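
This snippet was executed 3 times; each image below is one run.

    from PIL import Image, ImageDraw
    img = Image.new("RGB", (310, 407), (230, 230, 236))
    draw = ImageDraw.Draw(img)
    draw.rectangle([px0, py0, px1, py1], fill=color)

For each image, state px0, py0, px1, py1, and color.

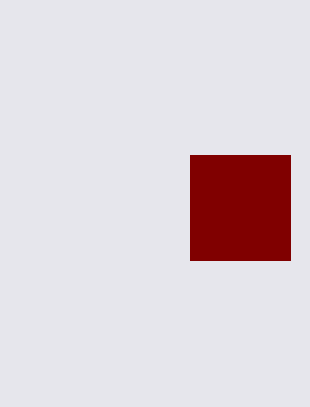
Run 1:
px0 = 190; py0 = 155; px1 = 290; py1 = 260; color = 'maroon'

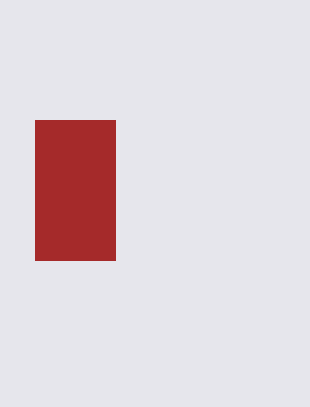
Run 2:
px0 = 35, py0 = 120, px1 = 115, py1 = 260, color = 'brown'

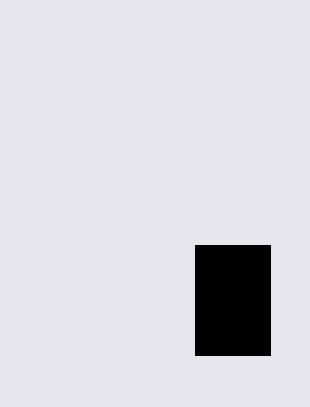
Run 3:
px0 = 195
py0 = 245
px1 = 270
py1 = 355
color = 'black'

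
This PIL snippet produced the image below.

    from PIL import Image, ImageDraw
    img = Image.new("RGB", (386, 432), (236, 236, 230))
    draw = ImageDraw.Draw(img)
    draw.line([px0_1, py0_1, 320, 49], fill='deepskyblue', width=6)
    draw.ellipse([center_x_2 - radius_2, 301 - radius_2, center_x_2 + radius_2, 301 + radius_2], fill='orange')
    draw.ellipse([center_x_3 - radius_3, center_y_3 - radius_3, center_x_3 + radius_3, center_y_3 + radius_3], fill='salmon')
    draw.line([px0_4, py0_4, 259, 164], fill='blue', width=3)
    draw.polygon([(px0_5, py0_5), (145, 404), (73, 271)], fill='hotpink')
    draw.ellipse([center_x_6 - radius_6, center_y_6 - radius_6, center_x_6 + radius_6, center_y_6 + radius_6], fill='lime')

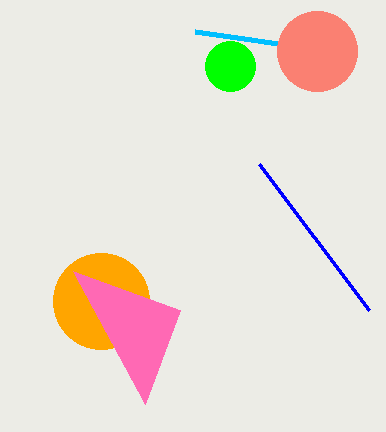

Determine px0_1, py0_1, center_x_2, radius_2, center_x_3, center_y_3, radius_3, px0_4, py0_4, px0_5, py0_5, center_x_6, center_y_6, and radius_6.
px0_1 = 195, py0_1 = 31, center_x_2 = 101, radius_2 = 48, center_x_3 = 317, center_y_3 = 51, radius_3 = 40, px0_4 = 369, py0_4 = 310, px0_5 = 180, py0_5 = 310, center_x_6 = 230, center_y_6 = 66, radius_6 = 25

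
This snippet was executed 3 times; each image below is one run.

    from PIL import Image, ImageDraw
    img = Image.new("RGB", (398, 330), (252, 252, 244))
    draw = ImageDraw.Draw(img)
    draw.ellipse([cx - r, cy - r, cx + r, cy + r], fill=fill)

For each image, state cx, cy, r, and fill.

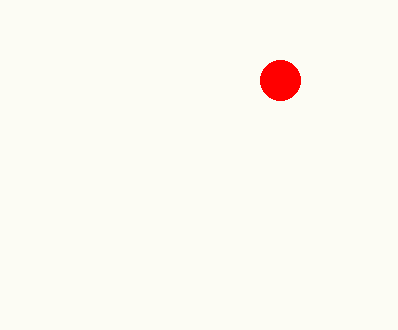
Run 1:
cx = 280, cy = 80, r = 20, fill = 'red'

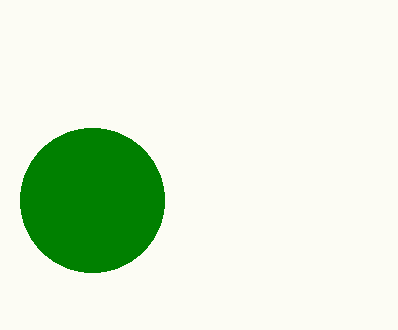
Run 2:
cx = 92, cy = 200, r = 72, fill = 'green'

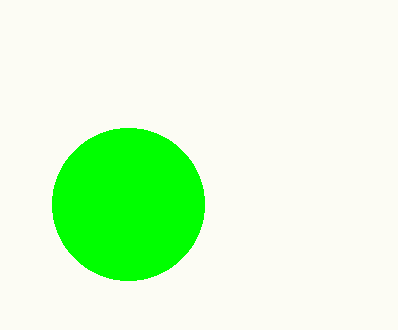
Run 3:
cx = 128; cy = 204; r = 76; fill = 'lime'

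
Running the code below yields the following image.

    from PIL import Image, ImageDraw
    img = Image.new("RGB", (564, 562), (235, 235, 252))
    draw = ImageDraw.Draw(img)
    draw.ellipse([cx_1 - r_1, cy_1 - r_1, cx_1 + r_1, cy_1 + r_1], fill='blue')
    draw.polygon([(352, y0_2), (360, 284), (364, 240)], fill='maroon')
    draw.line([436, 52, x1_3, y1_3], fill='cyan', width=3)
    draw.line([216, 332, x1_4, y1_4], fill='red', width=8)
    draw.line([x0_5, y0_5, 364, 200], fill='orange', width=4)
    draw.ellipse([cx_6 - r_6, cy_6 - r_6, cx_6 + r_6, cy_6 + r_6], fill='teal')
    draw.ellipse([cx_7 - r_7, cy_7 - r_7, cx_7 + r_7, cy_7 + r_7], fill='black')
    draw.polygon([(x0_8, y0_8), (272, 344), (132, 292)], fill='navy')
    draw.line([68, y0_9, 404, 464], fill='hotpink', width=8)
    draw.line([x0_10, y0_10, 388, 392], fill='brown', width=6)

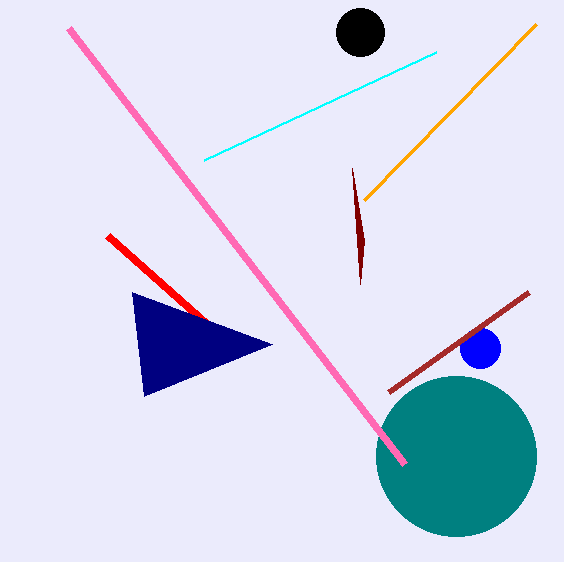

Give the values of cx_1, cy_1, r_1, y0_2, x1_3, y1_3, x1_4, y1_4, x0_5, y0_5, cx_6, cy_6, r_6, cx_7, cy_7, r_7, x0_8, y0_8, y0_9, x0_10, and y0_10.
cx_1 = 480, cy_1 = 348, r_1 = 20, y0_2 = 168, x1_3 = 204, y1_3 = 160, x1_4 = 108, y1_4 = 236, x0_5 = 536, y0_5 = 24, cx_6 = 456, cy_6 = 456, r_6 = 80, cx_7 = 360, cy_7 = 32, r_7 = 24, x0_8 = 144, y0_8 = 396, y0_9 = 28, x0_10 = 528, y0_10 = 292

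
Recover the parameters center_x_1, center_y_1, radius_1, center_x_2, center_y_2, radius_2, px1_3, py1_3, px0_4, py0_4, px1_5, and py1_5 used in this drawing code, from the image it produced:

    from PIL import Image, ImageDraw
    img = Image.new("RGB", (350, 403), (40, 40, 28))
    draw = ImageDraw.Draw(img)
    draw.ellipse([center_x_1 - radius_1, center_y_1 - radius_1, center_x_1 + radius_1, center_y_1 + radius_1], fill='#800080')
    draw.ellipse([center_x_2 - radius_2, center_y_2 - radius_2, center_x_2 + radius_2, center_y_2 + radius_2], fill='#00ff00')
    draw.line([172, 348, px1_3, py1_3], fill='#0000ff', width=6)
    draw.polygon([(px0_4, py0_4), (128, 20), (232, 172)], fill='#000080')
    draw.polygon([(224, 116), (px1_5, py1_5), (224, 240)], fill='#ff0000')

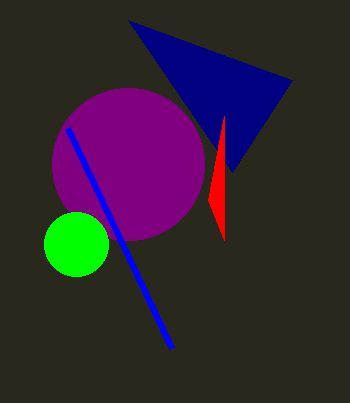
center_x_1 = 128; center_y_1 = 164; radius_1 = 76; center_x_2 = 76; center_y_2 = 244; radius_2 = 32; px1_3 = 68; py1_3 = 128; px0_4 = 292; py0_4 = 80; px1_5 = 208; py1_5 = 200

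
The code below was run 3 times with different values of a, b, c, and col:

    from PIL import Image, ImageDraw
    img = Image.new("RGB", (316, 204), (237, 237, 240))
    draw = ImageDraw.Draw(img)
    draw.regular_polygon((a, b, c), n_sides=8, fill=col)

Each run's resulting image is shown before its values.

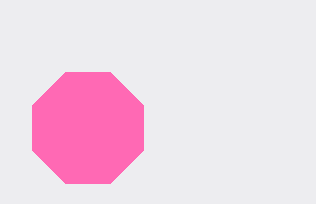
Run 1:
a = 88; b = 128; c = 60; col = 'hotpink'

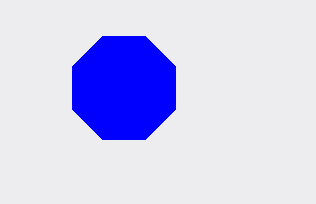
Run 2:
a = 124, b = 88, c = 56, col = 'blue'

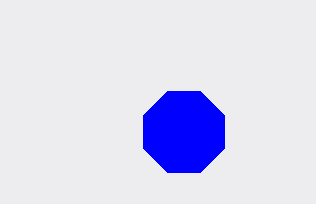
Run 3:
a = 184, b = 132, c = 44, col = 'blue'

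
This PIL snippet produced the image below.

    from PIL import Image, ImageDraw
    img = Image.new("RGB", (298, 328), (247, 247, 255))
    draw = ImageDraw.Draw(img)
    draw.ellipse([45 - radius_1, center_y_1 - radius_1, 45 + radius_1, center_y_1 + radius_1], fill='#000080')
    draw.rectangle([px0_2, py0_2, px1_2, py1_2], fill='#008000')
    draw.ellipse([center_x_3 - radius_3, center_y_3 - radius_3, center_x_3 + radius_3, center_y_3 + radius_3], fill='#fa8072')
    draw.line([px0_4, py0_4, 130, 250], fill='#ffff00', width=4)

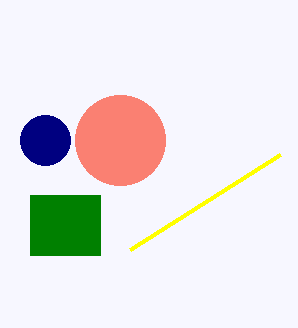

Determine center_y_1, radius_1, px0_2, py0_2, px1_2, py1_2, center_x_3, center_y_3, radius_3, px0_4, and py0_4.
center_y_1 = 140
radius_1 = 25
px0_2 = 30
py0_2 = 195
px1_2 = 100
py1_2 = 255
center_x_3 = 120
center_y_3 = 140
radius_3 = 45
px0_4 = 280
py0_4 = 155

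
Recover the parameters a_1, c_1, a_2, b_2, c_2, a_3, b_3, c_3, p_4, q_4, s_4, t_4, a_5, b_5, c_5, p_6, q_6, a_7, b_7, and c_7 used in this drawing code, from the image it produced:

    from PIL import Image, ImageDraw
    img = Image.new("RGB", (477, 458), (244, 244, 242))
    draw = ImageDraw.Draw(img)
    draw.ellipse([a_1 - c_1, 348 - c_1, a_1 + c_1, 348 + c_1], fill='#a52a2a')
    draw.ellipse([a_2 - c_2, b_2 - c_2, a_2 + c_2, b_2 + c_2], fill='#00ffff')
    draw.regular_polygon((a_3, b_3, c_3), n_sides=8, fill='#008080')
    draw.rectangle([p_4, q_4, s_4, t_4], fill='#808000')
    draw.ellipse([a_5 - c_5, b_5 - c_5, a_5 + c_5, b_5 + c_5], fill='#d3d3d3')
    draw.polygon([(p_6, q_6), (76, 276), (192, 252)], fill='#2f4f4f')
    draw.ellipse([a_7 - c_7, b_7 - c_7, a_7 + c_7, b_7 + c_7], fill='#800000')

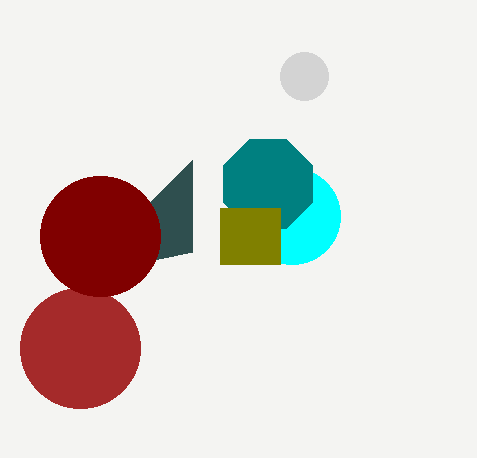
a_1 = 80, c_1 = 60, a_2 = 292, b_2 = 216, c_2 = 48, a_3 = 268, b_3 = 184, c_3 = 48, p_4 = 220, q_4 = 208, s_4 = 280, t_4 = 264, a_5 = 304, b_5 = 76, c_5 = 24, p_6 = 192, q_6 = 160, a_7 = 100, b_7 = 236, c_7 = 60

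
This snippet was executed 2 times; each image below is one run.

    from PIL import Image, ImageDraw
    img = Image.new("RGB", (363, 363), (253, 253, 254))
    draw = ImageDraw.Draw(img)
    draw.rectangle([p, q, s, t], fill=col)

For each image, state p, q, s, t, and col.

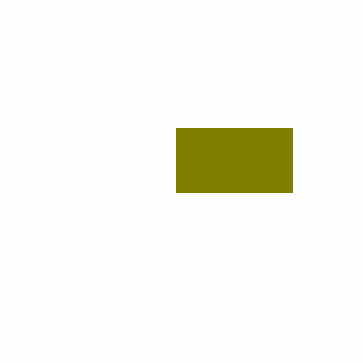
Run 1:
p = 176, q = 128, s = 292, t = 192, col = 'olive'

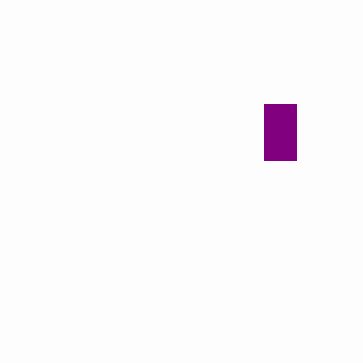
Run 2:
p = 264; q = 104; s = 296; t = 160; col = 'purple'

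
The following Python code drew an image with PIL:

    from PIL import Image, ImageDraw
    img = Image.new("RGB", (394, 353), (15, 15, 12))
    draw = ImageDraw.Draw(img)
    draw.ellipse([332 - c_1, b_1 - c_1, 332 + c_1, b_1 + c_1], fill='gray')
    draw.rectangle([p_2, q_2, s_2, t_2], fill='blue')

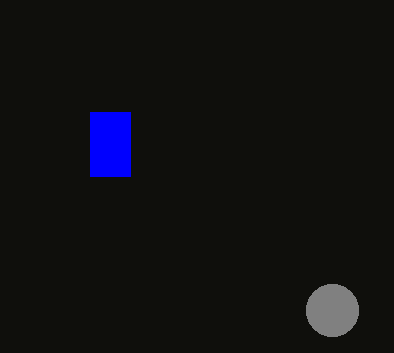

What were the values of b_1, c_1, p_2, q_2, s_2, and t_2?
b_1 = 310
c_1 = 26
p_2 = 90
q_2 = 112
s_2 = 130
t_2 = 176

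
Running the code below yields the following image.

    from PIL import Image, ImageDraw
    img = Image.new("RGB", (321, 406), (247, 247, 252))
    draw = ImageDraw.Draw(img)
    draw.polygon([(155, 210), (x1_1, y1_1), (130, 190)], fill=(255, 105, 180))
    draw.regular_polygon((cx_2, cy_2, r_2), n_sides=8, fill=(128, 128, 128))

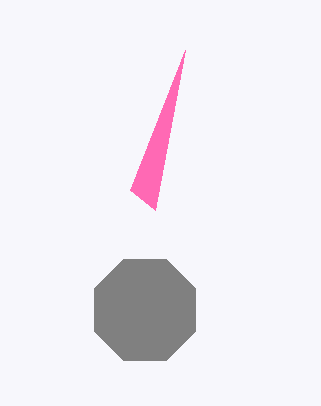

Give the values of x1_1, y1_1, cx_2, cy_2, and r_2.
x1_1 = 185
y1_1 = 50
cx_2 = 145
cy_2 = 310
r_2 = 55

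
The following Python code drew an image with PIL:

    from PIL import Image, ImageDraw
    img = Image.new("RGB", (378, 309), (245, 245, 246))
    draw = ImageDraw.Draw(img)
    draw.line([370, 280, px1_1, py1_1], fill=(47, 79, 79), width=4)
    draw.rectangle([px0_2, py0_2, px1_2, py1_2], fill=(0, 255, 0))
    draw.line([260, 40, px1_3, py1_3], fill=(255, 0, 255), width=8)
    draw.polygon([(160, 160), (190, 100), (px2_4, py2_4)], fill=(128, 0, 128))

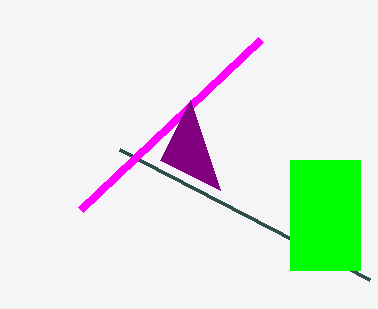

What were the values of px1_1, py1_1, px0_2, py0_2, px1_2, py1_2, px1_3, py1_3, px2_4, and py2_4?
px1_1 = 120
py1_1 = 150
px0_2 = 290
py0_2 = 160
px1_2 = 360
py1_2 = 270
px1_3 = 80
py1_3 = 210
px2_4 = 220
py2_4 = 190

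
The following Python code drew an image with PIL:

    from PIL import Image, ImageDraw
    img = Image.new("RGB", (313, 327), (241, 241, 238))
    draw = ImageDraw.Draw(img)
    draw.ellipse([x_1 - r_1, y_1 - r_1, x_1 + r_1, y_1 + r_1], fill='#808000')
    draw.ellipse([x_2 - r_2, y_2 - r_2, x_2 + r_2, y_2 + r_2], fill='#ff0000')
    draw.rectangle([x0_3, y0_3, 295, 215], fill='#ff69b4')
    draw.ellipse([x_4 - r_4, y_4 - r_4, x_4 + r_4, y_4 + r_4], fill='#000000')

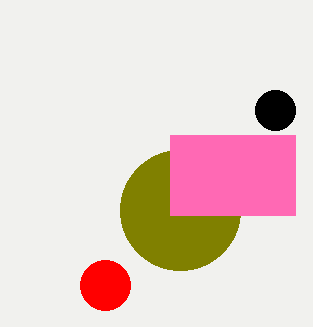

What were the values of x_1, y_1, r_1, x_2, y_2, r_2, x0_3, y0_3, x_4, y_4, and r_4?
x_1 = 180, y_1 = 210, r_1 = 60, x_2 = 105, y_2 = 285, r_2 = 25, x0_3 = 170, y0_3 = 135, x_4 = 275, y_4 = 110, r_4 = 20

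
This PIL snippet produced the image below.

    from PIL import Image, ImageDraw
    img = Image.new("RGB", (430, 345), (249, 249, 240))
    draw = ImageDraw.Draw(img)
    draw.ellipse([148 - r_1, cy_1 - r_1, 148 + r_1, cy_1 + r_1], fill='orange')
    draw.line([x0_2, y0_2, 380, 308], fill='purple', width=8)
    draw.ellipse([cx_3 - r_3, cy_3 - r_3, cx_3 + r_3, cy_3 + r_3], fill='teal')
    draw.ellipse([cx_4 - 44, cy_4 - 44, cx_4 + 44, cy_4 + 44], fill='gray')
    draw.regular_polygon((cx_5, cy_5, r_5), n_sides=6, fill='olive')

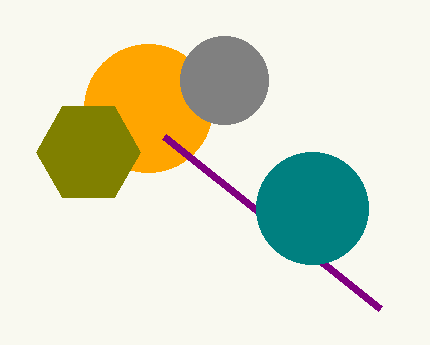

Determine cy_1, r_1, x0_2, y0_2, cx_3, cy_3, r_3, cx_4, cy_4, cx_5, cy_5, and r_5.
cy_1 = 108, r_1 = 64, x0_2 = 164, y0_2 = 136, cx_3 = 312, cy_3 = 208, r_3 = 56, cx_4 = 224, cy_4 = 80, cx_5 = 88, cy_5 = 152, r_5 = 52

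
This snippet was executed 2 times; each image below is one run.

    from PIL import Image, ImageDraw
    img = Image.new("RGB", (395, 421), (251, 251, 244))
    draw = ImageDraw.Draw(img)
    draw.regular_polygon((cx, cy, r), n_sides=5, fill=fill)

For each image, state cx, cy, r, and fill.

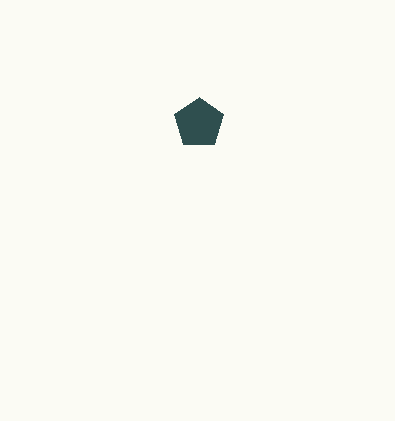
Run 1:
cx = 199, cy = 123, r = 26, fill = 'darkslategray'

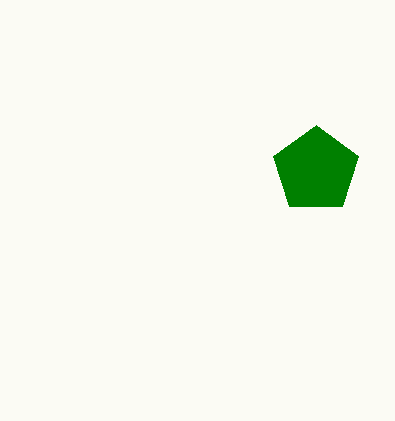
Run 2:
cx = 316, cy = 170, r = 45, fill = 'green'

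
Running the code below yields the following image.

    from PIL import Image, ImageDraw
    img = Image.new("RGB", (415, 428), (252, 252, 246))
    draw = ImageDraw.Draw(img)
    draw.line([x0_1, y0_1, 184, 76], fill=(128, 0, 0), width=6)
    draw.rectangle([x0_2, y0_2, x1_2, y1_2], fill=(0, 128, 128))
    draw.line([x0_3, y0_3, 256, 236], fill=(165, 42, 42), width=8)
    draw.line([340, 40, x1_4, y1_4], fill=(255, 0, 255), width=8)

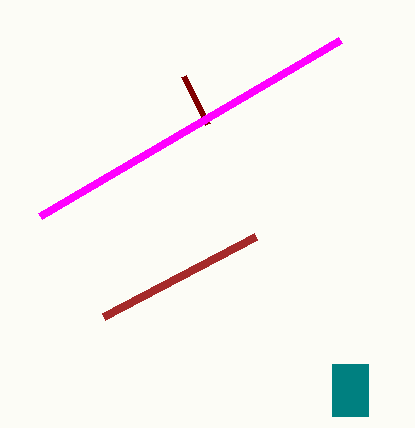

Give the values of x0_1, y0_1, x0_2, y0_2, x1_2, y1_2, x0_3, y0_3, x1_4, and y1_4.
x0_1 = 208; y0_1 = 124; x0_2 = 332; y0_2 = 364; x1_2 = 368; y1_2 = 416; x0_3 = 104; y0_3 = 316; x1_4 = 40; y1_4 = 216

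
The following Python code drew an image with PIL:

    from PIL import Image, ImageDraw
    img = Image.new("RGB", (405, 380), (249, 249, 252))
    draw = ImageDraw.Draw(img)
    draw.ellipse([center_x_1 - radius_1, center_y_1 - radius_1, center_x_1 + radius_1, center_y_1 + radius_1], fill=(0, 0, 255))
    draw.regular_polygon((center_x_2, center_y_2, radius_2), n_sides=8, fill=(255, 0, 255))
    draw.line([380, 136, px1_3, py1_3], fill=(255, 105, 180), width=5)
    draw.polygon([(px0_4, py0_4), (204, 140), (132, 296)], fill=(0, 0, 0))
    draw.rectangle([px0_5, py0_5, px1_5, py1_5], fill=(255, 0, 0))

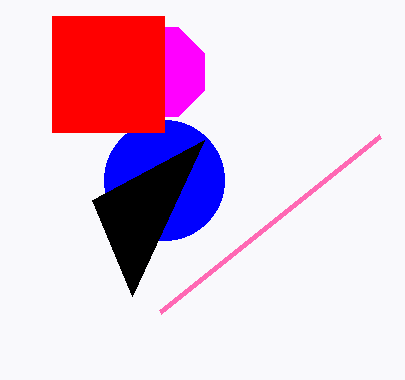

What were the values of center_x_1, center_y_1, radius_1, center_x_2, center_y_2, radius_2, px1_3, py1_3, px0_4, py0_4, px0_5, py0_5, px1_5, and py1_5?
center_x_1 = 164, center_y_1 = 180, radius_1 = 60, center_x_2 = 160, center_y_2 = 72, radius_2 = 48, px1_3 = 160, py1_3 = 312, px0_4 = 92, py0_4 = 200, px0_5 = 52, py0_5 = 16, px1_5 = 164, py1_5 = 132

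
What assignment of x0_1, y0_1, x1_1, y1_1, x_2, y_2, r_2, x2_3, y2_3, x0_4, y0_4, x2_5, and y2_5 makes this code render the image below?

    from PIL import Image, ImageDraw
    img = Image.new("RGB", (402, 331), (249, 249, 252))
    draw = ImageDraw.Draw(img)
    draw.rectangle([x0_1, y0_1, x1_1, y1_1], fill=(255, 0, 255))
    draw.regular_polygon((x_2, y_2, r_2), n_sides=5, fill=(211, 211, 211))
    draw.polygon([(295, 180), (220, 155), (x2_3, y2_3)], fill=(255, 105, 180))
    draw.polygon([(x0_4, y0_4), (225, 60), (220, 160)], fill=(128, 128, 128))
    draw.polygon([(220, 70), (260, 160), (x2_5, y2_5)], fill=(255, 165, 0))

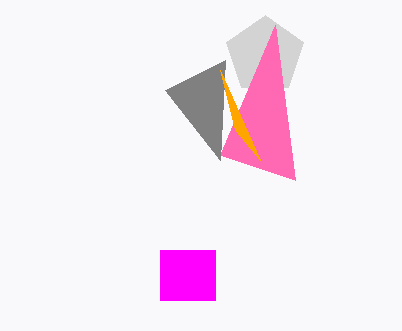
x0_1 = 160, y0_1 = 250, x1_1 = 215, y1_1 = 300, x_2 = 265, y_2 = 55, r_2 = 40, x2_3 = 275, y2_3 = 25, x0_4 = 165, y0_4 = 90, x2_5 = 235, y2_5 = 130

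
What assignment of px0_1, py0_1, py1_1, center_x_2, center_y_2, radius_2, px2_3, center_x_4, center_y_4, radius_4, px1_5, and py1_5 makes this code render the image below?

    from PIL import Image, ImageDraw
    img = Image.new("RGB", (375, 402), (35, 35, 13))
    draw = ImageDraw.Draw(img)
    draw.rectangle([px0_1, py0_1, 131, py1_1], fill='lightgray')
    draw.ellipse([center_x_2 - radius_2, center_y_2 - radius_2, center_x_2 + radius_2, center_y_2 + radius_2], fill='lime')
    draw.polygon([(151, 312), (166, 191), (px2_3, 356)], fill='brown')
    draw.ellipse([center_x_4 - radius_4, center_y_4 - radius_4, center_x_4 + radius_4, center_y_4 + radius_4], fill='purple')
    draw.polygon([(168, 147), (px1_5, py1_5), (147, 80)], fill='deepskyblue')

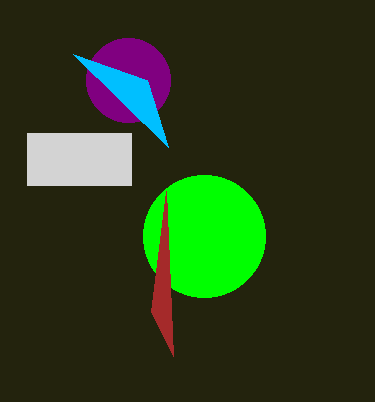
px0_1 = 27; py0_1 = 133; py1_1 = 185; center_x_2 = 204; center_y_2 = 236; radius_2 = 61; px2_3 = 173; center_x_4 = 128; center_y_4 = 80; radius_4 = 42; px1_5 = 73; py1_5 = 54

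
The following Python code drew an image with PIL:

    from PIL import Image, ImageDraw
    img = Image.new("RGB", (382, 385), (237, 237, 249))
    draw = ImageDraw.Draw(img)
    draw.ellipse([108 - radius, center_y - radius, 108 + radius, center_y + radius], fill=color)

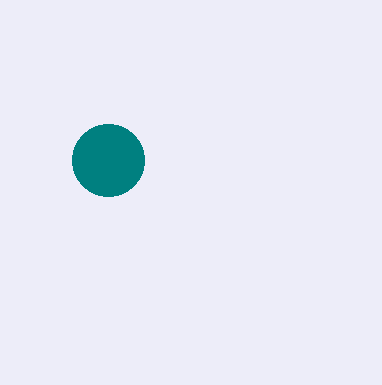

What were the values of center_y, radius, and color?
center_y = 160; radius = 36; color = 'teal'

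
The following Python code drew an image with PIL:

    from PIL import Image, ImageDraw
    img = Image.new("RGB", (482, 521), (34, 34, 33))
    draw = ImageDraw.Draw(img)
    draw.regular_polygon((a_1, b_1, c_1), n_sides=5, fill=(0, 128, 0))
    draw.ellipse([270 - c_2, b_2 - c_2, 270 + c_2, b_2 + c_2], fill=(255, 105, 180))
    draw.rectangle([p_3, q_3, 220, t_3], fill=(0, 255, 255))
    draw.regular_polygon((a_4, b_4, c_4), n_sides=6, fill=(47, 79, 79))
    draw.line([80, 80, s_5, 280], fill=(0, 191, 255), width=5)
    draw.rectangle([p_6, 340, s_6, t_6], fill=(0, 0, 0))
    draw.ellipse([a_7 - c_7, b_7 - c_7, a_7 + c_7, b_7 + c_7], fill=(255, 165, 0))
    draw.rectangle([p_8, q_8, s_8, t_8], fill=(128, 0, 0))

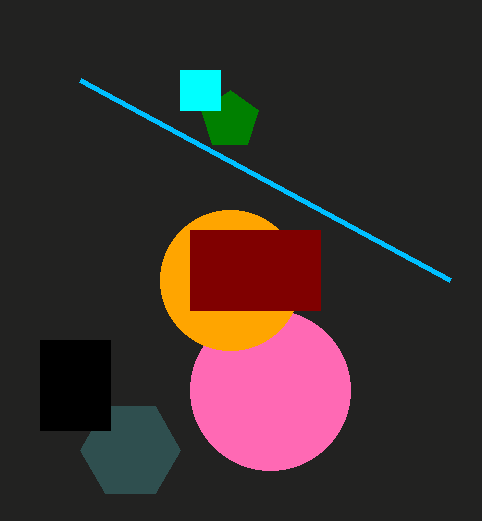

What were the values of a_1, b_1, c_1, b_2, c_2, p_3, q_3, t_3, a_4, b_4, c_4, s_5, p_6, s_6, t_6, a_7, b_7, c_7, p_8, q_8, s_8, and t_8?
a_1 = 230
b_1 = 120
c_1 = 30
b_2 = 390
c_2 = 80
p_3 = 180
q_3 = 70
t_3 = 110
a_4 = 130
b_4 = 450
c_4 = 50
s_5 = 450
p_6 = 40
s_6 = 110
t_6 = 430
a_7 = 230
b_7 = 280
c_7 = 70
p_8 = 190
q_8 = 230
s_8 = 320
t_8 = 310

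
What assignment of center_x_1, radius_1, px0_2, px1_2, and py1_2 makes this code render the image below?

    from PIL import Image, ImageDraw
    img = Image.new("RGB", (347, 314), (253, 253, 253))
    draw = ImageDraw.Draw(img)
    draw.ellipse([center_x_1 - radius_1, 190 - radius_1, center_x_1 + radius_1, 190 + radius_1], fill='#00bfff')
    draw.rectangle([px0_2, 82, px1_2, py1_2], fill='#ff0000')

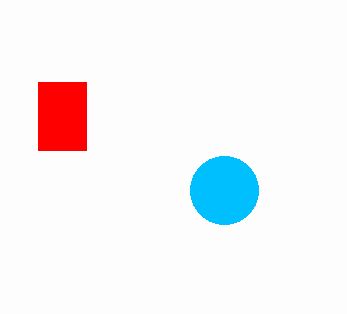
center_x_1 = 224, radius_1 = 34, px0_2 = 38, px1_2 = 86, py1_2 = 150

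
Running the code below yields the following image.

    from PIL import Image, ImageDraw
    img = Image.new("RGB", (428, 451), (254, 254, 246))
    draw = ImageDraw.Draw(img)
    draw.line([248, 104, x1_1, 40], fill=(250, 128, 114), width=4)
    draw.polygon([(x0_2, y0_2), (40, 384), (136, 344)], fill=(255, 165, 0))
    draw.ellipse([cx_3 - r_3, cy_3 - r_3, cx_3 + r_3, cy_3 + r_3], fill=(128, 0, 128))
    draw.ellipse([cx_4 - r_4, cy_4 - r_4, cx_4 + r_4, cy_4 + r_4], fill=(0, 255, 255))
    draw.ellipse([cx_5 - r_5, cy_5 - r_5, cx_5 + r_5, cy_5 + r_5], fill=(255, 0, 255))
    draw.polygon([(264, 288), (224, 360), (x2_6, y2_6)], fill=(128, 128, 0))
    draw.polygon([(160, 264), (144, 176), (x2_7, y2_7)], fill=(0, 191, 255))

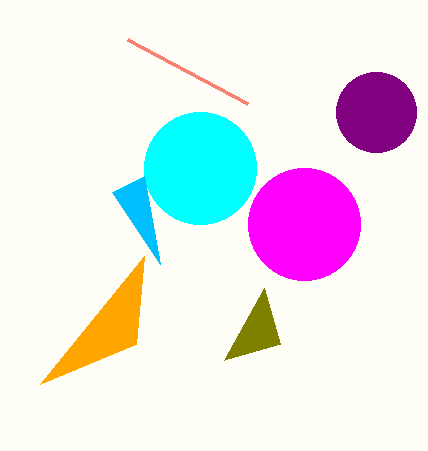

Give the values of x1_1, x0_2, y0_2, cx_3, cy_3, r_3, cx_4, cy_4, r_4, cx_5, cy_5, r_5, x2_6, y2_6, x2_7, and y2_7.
x1_1 = 128
x0_2 = 144
y0_2 = 256
cx_3 = 376
cy_3 = 112
r_3 = 40
cx_4 = 200
cy_4 = 168
r_4 = 56
cx_5 = 304
cy_5 = 224
r_5 = 56
x2_6 = 280
y2_6 = 344
x2_7 = 112
y2_7 = 192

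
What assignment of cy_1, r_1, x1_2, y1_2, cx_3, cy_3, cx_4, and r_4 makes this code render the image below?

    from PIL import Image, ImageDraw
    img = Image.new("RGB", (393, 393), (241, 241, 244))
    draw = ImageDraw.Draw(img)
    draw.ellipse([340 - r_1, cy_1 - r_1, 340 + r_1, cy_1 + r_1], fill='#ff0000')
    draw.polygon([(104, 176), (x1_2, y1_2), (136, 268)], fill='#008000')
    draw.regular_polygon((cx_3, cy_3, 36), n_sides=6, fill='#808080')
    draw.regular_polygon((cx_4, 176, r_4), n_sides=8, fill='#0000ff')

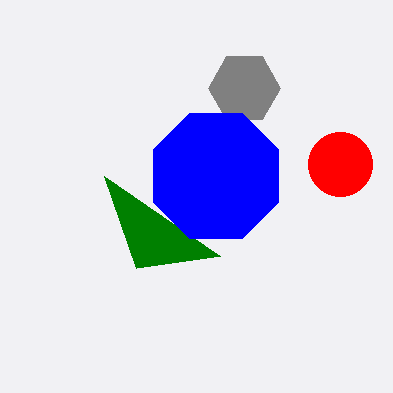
cy_1 = 164; r_1 = 32; x1_2 = 220; y1_2 = 256; cx_3 = 244; cy_3 = 88; cx_4 = 216; r_4 = 68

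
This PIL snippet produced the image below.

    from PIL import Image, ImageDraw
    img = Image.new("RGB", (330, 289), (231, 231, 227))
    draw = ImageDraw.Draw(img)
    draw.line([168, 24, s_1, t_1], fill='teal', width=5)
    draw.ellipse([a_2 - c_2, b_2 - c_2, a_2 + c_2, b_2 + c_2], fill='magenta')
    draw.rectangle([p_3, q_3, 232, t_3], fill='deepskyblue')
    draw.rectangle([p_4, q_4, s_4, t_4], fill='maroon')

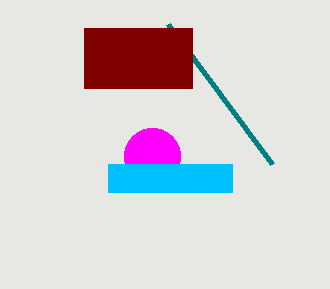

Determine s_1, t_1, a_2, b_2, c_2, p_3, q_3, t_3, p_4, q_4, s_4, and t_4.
s_1 = 272; t_1 = 164; a_2 = 152; b_2 = 156; c_2 = 28; p_3 = 108; q_3 = 164; t_3 = 192; p_4 = 84; q_4 = 28; s_4 = 192; t_4 = 88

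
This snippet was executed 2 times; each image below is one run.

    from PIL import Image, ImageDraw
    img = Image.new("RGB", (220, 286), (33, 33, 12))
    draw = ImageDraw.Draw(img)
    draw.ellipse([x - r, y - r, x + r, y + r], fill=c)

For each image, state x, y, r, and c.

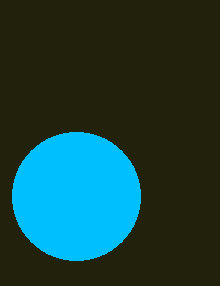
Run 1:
x = 76
y = 196
r = 64
c = 'deepskyblue'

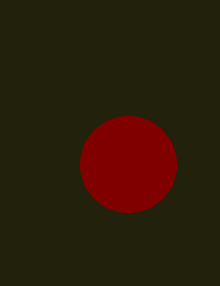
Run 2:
x = 128, y = 164, r = 48, c = 'maroon'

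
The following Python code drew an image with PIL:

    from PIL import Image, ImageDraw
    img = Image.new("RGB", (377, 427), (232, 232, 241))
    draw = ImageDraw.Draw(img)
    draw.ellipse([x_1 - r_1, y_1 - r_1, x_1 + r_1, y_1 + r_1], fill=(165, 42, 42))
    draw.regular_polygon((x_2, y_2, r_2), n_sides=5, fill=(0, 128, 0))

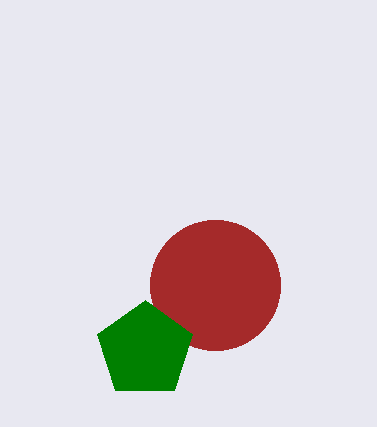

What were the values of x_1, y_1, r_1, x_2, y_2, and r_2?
x_1 = 215; y_1 = 285; r_1 = 65; x_2 = 145; y_2 = 350; r_2 = 50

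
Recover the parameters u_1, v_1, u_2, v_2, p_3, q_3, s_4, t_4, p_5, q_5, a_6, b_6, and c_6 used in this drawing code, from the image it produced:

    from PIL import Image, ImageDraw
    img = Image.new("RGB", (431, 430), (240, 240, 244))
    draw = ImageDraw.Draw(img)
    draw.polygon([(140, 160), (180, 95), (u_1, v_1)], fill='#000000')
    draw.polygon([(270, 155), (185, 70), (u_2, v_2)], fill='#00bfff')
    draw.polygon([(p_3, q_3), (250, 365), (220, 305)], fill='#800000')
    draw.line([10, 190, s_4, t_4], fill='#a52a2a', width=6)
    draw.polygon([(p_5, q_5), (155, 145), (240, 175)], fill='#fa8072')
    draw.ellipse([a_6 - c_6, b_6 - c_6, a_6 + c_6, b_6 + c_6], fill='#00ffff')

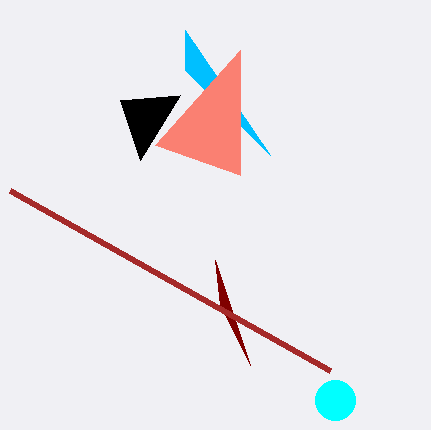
u_1 = 120
v_1 = 100
u_2 = 185
v_2 = 30
p_3 = 215
q_3 = 260
s_4 = 330
t_4 = 370
p_5 = 240
q_5 = 50
a_6 = 335
b_6 = 400
c_6 = 20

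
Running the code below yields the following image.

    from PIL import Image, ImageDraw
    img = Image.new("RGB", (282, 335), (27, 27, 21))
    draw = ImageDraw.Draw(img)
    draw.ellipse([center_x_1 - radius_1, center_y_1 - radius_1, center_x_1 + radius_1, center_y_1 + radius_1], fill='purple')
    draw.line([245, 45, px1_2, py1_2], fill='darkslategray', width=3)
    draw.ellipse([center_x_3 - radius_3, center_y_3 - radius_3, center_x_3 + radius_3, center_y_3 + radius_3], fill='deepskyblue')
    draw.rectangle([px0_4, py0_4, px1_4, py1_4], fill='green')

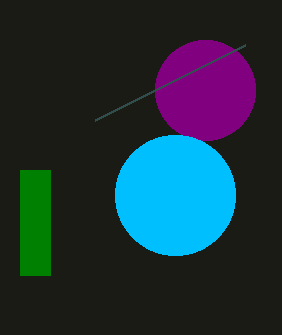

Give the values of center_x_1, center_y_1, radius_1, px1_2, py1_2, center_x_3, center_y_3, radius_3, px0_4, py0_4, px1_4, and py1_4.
center_x_1 = 205; center_y_1 = 90; radius_1 = 50; px1_2 = 95; py1_2 = 120; center_x_3 = 175; center_y_3 = 195; radius_3 = 60; px0_4 = 20; py0_4 = 170; px1_4 = 50; py1_4 = 275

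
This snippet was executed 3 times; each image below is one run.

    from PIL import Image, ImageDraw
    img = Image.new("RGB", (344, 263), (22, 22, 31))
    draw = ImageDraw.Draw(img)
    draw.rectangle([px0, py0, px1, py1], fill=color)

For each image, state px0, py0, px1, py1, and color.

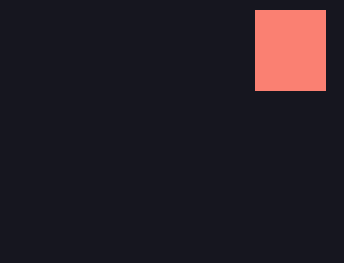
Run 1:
px0 = 255, py0 = 10, px1 = 325, py1 = 90, color = 'salmon'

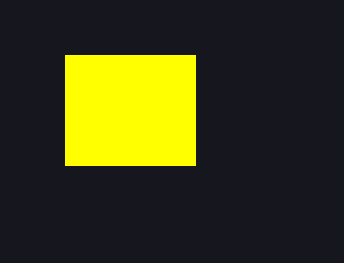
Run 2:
px0 = 65; py0 = 55; px1 = 195; py1 = 165; color = 'yellow'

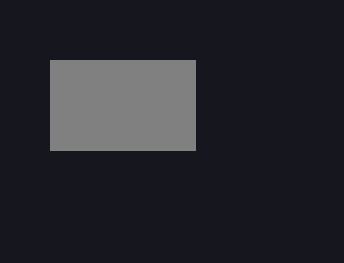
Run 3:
px0 = 50
py0 = 60
px1 = 195
py1 = 150
color = 'gray'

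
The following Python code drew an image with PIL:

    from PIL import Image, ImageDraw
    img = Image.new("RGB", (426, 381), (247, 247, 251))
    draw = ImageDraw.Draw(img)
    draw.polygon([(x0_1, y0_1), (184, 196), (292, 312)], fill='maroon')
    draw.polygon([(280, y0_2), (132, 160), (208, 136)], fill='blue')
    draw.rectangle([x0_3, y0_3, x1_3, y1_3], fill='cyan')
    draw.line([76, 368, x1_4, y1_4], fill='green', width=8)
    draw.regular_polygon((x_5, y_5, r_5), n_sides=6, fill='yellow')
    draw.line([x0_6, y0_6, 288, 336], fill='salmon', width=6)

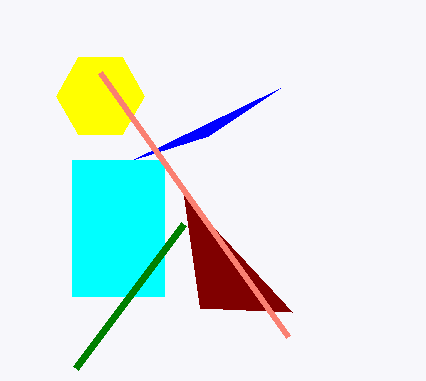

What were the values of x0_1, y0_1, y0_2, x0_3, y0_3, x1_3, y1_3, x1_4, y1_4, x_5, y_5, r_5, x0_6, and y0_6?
x0_1 = 200
y0_1 = 308
y0_2 = 88
x0_3 = 72
y0_3 = 160
x1_3 = 164
y1_3 = 296
x1_4 = 184
y1_4 = 224
x_5 = 100
y_5 = 96
r_5 = 44
x0_6 = 100
y0_6 = 72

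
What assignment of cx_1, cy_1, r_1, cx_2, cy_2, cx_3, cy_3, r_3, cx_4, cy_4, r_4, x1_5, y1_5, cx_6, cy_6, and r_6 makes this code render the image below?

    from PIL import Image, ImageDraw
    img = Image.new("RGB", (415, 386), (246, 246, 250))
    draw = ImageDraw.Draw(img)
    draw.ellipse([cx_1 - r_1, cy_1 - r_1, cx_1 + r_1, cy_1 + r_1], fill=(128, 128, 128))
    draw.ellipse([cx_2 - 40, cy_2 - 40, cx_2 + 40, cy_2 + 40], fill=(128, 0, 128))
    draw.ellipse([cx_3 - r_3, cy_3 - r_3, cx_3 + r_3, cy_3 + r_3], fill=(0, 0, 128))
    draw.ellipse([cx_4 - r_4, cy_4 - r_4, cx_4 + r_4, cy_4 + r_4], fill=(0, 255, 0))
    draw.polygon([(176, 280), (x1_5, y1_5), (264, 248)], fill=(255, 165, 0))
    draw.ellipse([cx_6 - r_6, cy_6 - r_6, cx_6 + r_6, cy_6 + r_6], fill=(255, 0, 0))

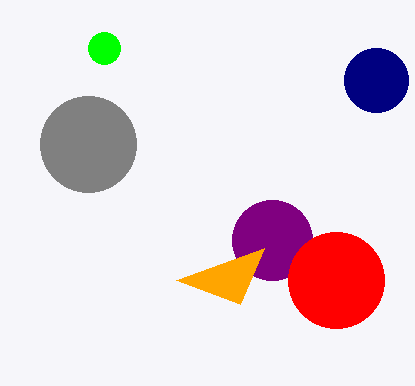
cx_1 = 88; cy_1 = 144; r_1 = 48; cx_2 = 272; cy_2 = 240; cx_3 = 376; cy_3 = 80; r_3 = 32; cx_4 = 104; cy_4 = 48; r_4 = 16; x1_5 = 240; y1_5 = 304; cx_6 = 336; cy_6 = 280; r_6 = 48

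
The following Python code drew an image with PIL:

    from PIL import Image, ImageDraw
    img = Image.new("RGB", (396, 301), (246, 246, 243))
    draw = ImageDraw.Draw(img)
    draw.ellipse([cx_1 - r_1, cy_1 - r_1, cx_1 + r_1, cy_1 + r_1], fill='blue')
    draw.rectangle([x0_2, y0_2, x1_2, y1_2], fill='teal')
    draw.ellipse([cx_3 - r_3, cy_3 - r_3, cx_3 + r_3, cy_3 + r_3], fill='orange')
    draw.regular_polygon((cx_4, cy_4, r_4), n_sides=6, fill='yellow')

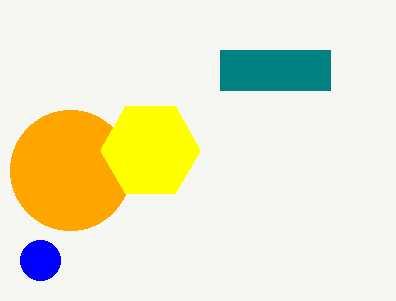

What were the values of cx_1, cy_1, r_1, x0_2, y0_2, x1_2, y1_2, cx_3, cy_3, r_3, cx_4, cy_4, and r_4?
cx_1 = 40
cy_1 = 260
r_1 = 20
x0_2 = 220
y0_2 = 50
x1_2 = 330
y1_2 = 90
cx_3 = 70
cy_3 = 170
r_3 = 60
cx_4 = 150
cy_4 = 150
r_4 = 50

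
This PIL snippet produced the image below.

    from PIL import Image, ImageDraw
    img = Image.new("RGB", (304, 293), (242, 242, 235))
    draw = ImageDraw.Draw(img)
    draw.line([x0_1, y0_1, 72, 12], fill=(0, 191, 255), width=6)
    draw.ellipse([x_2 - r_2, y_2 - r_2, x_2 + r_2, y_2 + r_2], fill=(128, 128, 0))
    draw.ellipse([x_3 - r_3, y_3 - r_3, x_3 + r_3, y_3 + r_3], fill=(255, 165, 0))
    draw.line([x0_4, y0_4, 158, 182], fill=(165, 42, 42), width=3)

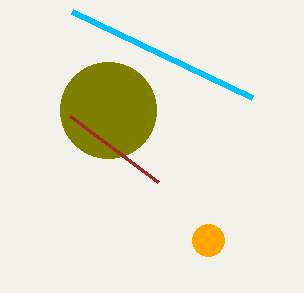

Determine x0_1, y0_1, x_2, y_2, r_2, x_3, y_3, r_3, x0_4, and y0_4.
x0_1 = 252; y0_1 = 98; x_2 = 108; y_2 = 110; r_2 = 48; x_3 = 208; y_3 = 240; r_3 = 16; x0_4 = 70; y0_4 = 116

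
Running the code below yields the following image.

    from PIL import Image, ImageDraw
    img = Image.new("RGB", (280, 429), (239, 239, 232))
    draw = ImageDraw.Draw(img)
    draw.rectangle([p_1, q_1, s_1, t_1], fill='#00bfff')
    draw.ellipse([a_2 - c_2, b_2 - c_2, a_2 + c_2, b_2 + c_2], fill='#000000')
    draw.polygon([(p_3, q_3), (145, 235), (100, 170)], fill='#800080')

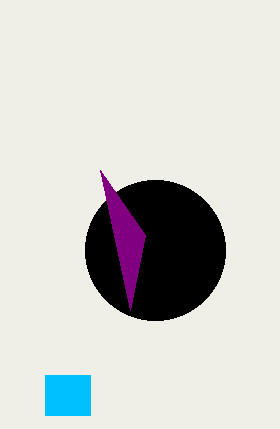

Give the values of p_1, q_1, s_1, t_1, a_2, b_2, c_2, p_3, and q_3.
p_1 = 45; q_1 = 375; s_1 = 90; t_1 = 415; a_2 = 155; b_2 = 250; c_2 = 70; p_3 = 130; q_3 = 310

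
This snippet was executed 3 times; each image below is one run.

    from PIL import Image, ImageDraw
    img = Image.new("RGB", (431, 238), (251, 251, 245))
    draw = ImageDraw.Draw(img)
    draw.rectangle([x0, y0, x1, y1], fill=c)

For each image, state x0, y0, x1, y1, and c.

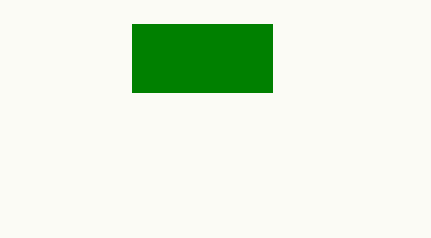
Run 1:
x0 = 132
y0 = 24
x1 = 272
y1 = 92
c = 'green'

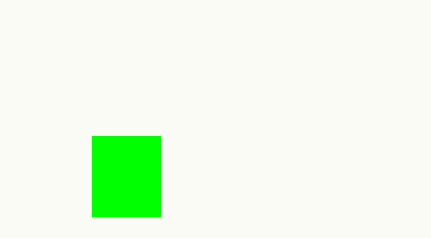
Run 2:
x0 = 92; y0 = 136; x1 = 160; y1 = 216; c = 'lime'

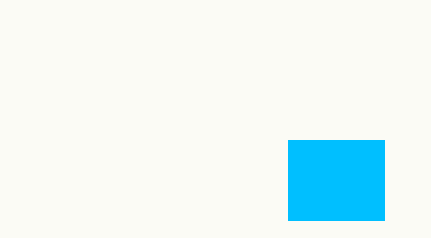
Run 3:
x0 = 288, y0 = 140, x1 = 384, y1 = 220, c = 'deepskyblue'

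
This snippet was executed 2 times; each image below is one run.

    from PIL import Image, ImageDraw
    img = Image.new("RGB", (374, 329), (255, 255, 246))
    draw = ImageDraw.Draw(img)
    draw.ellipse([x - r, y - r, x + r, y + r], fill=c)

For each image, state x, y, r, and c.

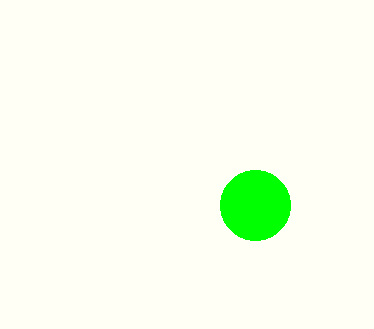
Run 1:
x = 255; y = 205; r = 35; c = 'lime'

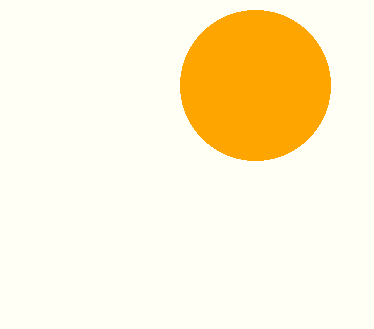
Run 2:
x = 255; y = 85; r = 75; c = 'orange'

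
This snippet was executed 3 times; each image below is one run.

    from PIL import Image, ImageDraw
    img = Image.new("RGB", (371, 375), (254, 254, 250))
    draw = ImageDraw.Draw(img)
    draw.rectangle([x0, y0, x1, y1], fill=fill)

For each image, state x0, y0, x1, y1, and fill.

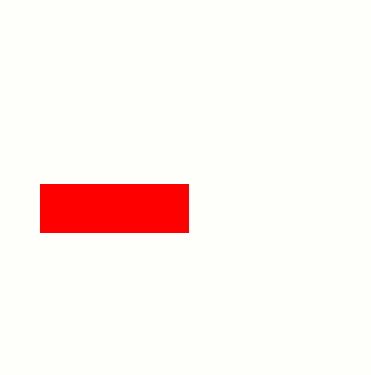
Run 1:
x0 = 40, y0 = 184, x1 = 188, y1 = 232, fill = 'red'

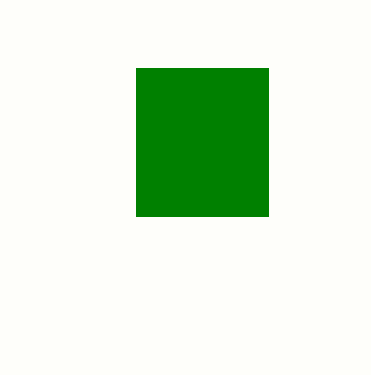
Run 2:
x0 = 136; y0 = 68; x1 = 268; y1 = 216; fill = 'green'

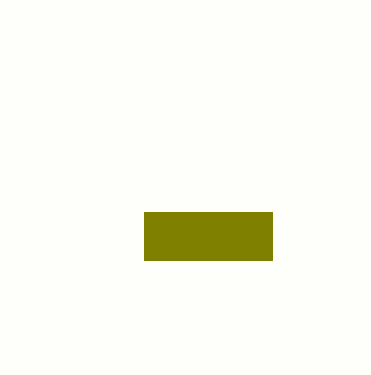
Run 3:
x0 = 144, y0 = 212, x1 = 272, y1 = 260, fill = 'olive'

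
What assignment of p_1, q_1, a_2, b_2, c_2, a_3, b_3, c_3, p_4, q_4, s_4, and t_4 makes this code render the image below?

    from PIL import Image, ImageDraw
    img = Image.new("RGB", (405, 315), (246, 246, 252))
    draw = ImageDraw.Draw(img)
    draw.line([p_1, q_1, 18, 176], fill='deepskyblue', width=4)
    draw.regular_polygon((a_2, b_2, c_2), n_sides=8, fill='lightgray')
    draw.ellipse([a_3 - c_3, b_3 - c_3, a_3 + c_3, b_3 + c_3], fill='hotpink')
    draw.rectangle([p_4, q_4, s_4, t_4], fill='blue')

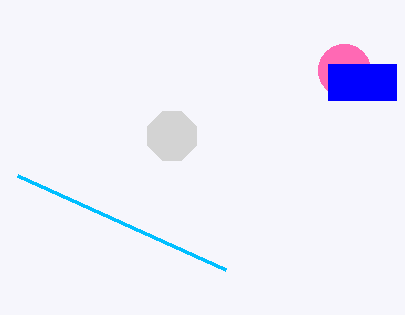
p_1 = 226
q_1 = 270
a_2 = 172
b_2 = 136
c_2 = 26
a_3 = 344
b_3 = 70
c_3 = 26
p_4 = 328
q_4 = 64
s_4 = 396
t_4 = 100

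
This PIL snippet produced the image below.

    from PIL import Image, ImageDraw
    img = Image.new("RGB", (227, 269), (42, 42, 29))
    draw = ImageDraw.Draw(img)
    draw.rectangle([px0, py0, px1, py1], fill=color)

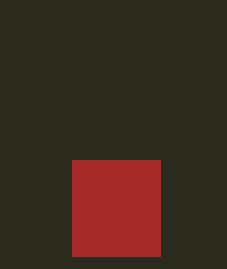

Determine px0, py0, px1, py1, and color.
px0 = 72, py0 = 160, px1 = 160, py1 = 256, color = 'brown'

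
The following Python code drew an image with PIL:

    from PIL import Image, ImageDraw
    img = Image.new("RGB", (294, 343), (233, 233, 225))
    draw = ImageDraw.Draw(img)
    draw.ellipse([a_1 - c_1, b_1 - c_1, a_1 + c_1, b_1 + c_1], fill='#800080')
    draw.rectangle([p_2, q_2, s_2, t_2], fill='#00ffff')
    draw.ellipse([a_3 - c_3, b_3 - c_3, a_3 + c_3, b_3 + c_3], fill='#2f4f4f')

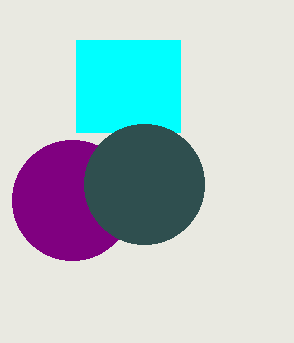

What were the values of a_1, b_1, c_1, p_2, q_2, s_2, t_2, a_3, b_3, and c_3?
a_1 = 72, b_1 = 200, c_1 = 60, p_2 = 76, q_2 = 40, s_2 = 180, t_2 = 132, a_3 = 144, b_3 = 184, c_3 = 60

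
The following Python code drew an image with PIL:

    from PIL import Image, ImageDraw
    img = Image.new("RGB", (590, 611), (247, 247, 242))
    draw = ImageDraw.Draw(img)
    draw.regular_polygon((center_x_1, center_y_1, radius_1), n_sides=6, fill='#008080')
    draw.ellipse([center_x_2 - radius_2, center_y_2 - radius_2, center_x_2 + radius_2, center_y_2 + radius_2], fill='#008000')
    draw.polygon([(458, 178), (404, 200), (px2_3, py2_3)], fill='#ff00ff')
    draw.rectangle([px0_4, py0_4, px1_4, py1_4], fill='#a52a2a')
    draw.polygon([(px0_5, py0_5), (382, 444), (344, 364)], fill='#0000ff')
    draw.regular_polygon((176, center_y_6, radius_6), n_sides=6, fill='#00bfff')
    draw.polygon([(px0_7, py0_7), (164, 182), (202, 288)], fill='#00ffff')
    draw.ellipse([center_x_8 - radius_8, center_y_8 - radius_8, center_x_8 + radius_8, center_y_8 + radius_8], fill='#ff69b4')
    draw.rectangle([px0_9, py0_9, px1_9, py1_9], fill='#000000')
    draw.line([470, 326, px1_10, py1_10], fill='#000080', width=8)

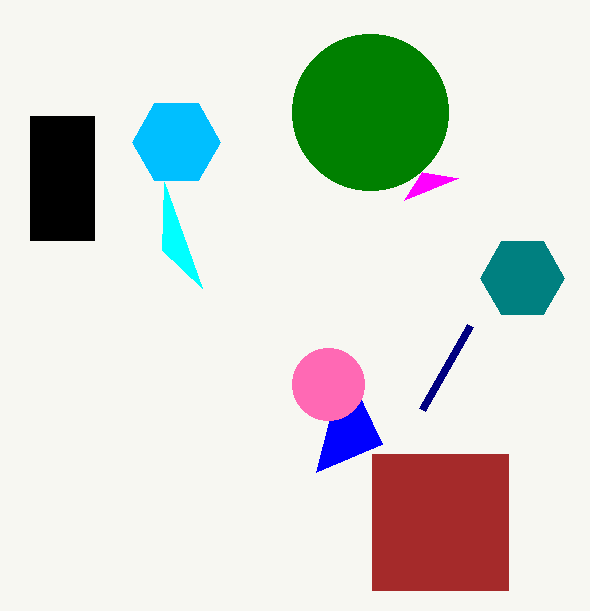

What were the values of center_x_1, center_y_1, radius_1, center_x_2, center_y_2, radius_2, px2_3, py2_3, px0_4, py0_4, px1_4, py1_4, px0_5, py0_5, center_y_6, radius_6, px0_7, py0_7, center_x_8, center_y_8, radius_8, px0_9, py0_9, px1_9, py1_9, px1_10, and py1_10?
center_x_1 = 522, center_y_1 = 278, radius_1 = 42, center_x_2 = 370, center_y_2 = 112, radius_2 = 78, px2_3 = 422, py2_3 = 172, px0_4 = 372, py0_4 = 454, px1_4 = 508, py1_4 = 590, px0_5 = 316, py0_5 = 472, center_y_6 = 142, radius_6 = 44, px0_7 = 162, py0_7 = 250, center_x_8 = 328, center_y_8 = 384, radius_8 = 36, px0_9 = 30, py0_9 = 116, px1_9 = 94, py1_9 = 240, px1_10 = 422, py1_10 = 410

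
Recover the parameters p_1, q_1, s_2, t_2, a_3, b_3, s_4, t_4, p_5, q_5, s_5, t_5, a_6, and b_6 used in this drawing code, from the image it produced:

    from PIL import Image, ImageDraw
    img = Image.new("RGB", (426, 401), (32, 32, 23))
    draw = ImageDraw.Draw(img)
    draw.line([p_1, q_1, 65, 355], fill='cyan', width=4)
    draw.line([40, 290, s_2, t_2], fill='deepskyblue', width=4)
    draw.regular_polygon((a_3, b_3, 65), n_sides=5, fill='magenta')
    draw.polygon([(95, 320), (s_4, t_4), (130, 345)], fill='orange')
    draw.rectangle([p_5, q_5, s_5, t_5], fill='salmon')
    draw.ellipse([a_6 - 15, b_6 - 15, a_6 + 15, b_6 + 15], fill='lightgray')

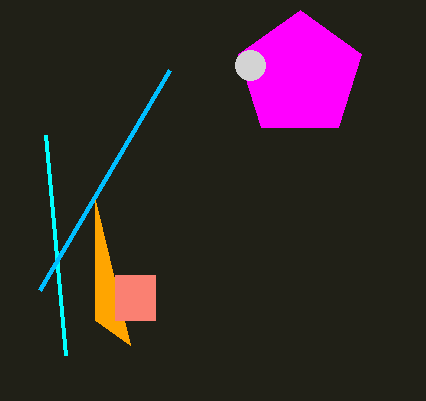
p_1 = 45
q_1 = 135
s_2 = 170
t_2 = 70
a_3 = 300
b_3 = 75
s_4 = 95
t_4 = 200
p_5 = 115
q_5 = 275
s_5 = 155
t_5 = 320
a_6 = 250
b_6 = 65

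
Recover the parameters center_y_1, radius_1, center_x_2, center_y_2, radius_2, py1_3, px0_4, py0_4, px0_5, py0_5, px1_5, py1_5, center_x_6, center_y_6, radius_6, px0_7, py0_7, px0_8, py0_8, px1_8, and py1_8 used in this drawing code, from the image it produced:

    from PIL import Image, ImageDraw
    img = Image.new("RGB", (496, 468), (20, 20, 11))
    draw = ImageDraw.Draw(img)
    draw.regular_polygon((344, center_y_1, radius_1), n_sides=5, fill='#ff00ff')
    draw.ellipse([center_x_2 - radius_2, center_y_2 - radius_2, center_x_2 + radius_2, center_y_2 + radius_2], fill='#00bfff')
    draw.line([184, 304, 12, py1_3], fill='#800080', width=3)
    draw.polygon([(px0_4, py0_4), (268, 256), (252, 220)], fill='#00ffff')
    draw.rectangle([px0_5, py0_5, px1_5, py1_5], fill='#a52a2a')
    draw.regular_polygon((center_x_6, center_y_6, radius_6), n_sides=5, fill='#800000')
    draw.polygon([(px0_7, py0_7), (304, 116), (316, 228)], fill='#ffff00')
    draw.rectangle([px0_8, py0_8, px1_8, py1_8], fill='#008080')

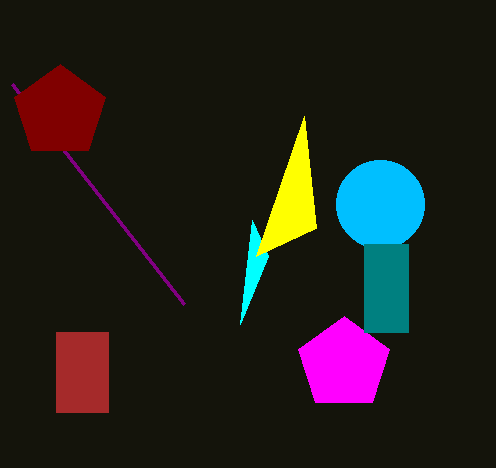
center_y_1 = 364, radius_1 = 48, center_x_2 = 380, center_y_2 = 204, radius_2 = 44, py1_3 = 84, px0_4 = 240, py0_4 = 324, px0_5 = 56, py0_5 = 332, px1_5 = 108, py1_5 = 412, center_x_6 = 60, center_y_6 = 112, radius_6 = 48, px0_7 = 256, py0_7 = 256, px0_8 = 364, py0_8 = 244, px1_8 = 408, py1_8 = 332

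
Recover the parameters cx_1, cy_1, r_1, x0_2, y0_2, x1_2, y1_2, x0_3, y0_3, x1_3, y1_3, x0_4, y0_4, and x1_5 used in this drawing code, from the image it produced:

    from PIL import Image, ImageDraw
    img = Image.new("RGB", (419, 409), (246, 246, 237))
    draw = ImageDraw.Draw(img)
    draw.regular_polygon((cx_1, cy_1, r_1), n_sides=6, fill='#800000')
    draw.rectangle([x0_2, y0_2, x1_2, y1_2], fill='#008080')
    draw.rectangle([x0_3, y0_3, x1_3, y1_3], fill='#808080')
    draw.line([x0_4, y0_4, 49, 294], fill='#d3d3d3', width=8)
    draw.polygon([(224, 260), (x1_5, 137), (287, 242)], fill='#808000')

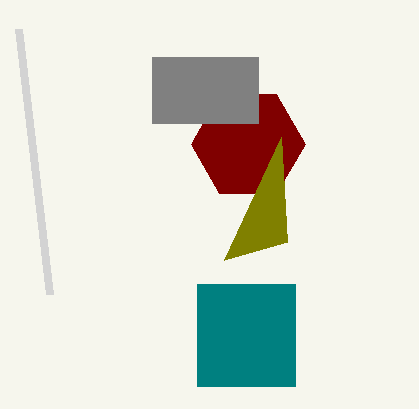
cx_1 = 248; cy_1 = 144; r_1 = 57; x0_2 = 197; y0_2 = 284; x1_2 = 295; y1_2 = 386; x0_3 = 152; y0_3 = 57; x1_3 = 258; y1_3 = 123; x0_4 = 18; y0_4 = 29; x1_5 = 281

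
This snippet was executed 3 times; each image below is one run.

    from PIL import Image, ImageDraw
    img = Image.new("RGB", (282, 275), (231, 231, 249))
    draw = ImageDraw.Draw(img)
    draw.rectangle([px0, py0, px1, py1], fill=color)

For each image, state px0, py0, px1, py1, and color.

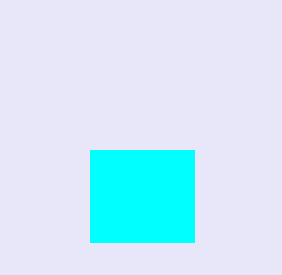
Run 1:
px0 = 90, py0 = 150, px1 = 194, py1 = 242, color = 'cyan'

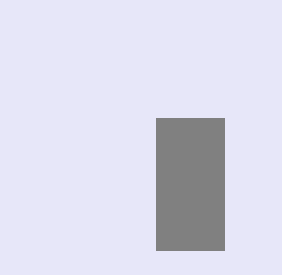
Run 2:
px0 = 156
py0 = 118
px1 = 224
py1 = 250
color = 'gray'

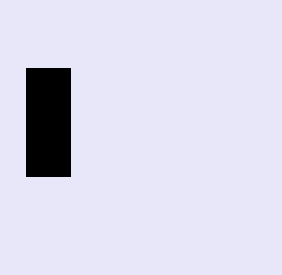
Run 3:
px0 = 26; py0 = 68; px1 = 70; py1 = 176; color = 'black'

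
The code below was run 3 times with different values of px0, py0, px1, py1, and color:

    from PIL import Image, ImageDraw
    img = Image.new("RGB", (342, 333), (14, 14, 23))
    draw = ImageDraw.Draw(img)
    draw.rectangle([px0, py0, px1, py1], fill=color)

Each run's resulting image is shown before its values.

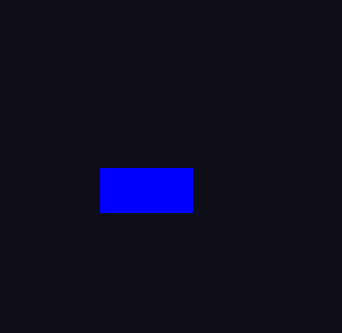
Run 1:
px0 = 100, py0 = 168, px1 = 192, py1 = 212, color = 'blue'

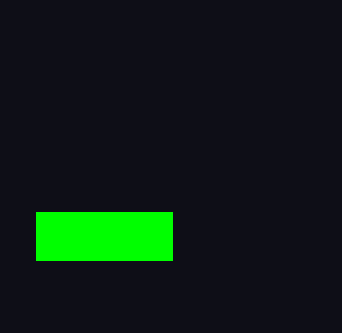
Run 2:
px0 = 36, py0 = 212, px1 = 172, py1 = 260, color = 'lime'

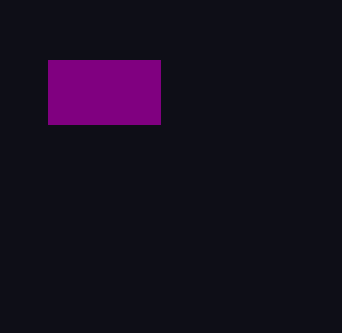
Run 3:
px0 = 48; py0 = 60; px1 = 160; py1 = 124; color = 'purple'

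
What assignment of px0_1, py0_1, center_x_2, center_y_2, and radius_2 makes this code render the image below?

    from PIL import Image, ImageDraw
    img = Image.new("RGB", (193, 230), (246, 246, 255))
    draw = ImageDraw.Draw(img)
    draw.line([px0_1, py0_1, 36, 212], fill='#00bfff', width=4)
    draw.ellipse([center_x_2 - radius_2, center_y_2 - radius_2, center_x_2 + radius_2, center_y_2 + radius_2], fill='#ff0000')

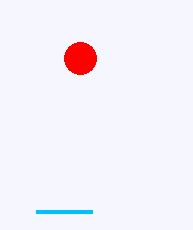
px0_1 = 92, py0_1 = 212, center_x_2 = 80, center_y_2 = 58, radius_2 = 16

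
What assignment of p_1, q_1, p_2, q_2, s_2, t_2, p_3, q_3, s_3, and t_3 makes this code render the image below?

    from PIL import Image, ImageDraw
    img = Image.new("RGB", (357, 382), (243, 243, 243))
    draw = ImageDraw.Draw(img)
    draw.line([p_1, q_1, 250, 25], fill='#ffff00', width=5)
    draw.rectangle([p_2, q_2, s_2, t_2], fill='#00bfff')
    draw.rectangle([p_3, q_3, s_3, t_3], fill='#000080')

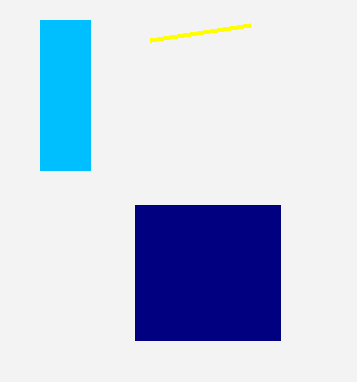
p_1 = 150, q_1 = 40, p_2 = 40, q_2 = 20, s_2 = 90, t_2 = 170, p_3 = 135, q_3 = 205, s_3 = 280, t_3 = 340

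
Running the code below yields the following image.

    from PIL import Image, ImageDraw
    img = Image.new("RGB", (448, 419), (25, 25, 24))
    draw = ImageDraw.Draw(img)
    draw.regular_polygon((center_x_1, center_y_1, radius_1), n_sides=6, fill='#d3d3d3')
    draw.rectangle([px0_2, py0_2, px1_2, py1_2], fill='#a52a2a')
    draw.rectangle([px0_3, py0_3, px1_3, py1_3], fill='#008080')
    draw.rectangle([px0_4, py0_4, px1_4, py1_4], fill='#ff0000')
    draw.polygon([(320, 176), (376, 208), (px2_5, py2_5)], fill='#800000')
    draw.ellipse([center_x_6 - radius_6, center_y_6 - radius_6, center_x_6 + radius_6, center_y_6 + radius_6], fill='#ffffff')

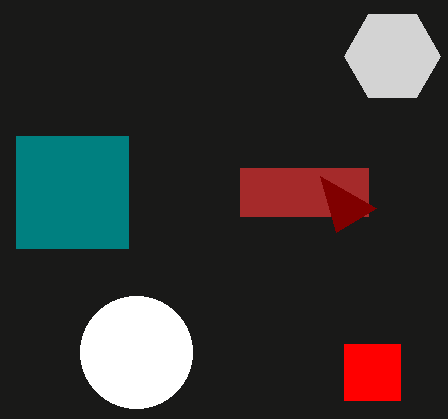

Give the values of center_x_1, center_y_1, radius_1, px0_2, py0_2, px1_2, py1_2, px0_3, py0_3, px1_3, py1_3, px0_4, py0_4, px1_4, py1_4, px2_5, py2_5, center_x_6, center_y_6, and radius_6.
center_x_1 = 392
center_y_1 = 56
radius_1 = 48
px0_2 = 240
py0_2 = 168
px1_2 = 368
py1_2 = 216
px0_3 = 16
py0_3 = 136
px1_3 = 128
py1_3 = 248
px0_4 = 344
py0_4 = 344
px1_4 = 400
py1_4 = 400
px2_5 = 336
py2_5 = 232
center_x_6 = 136
center_y_6 = 352
radius_6 = 56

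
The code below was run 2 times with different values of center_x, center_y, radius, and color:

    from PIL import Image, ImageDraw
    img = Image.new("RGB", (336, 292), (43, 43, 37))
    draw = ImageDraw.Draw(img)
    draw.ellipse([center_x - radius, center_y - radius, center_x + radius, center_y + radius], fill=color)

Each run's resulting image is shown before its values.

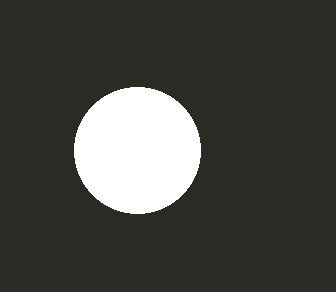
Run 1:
center_x = 137; center_y = 150; radius = 63; color = 'white'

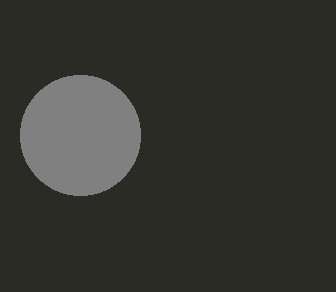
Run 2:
center_x = 80; center_y = 135; radius = 60; color = 'gray'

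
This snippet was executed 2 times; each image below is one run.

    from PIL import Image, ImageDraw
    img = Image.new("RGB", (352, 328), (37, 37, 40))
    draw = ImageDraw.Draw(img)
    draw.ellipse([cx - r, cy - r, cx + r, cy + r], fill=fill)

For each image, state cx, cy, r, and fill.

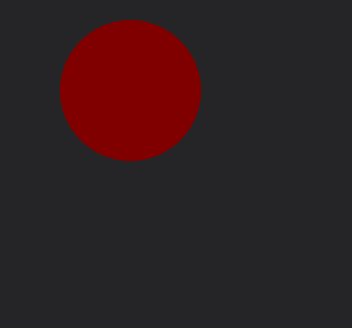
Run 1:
cx = 130, cy = 90, r = 70, fill = 'maroon'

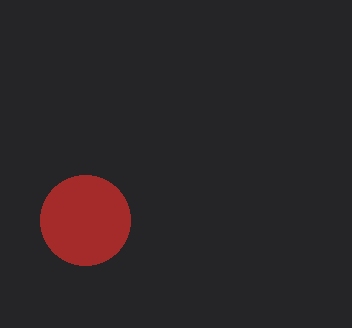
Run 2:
cx = 85, cy = 220, r = 45, fill = 'brown'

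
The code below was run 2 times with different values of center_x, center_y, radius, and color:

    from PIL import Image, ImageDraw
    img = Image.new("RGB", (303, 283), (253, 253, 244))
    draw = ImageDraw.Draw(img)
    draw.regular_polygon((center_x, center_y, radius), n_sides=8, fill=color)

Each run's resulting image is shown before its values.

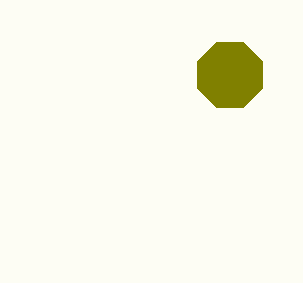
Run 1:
center_x = 230; center_y = 75; radius = 35; color = 'olive'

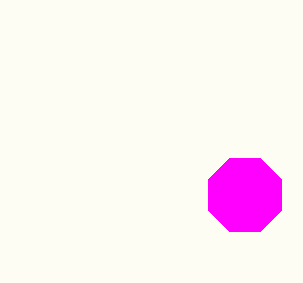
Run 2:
center_x = 245
center_y = 195
radius = 40
color = 'magenta'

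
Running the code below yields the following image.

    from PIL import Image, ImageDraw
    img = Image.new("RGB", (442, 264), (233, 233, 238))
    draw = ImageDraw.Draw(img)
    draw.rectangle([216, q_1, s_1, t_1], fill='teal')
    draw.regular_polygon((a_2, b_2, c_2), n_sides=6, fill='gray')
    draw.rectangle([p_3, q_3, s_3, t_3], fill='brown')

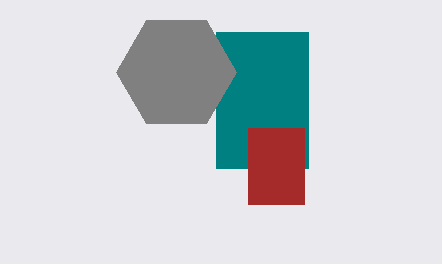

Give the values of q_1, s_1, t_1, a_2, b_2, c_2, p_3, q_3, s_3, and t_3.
q_1 = 32; s_1 = 308; t_1 = 168; a_2 = 176; b_2 = 72; c_2 = 60; p_3 = 248; q_3 = 128; s_3 = 304; t_3 = 204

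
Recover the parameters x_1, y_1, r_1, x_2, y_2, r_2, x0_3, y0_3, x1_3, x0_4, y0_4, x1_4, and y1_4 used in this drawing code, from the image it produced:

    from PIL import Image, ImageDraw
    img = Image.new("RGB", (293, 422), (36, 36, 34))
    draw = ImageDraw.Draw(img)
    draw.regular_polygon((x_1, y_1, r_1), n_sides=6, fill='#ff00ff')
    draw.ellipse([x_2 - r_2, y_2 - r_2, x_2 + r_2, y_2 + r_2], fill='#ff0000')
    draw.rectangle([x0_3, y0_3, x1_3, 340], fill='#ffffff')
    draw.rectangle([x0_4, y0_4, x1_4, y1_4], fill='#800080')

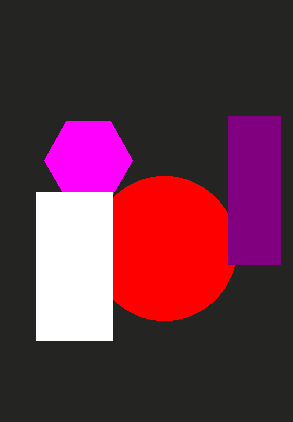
x_1 = 88; y_1 = 160; r_1 = 44; x_2 = 164; y_2 = 248; r_2 = 72; x0_3 = 36; y0_3 = 192; x1_3 = 112; x0_4 = 228; y0_4 = 116; x1_4 = 280; y1_4 = 264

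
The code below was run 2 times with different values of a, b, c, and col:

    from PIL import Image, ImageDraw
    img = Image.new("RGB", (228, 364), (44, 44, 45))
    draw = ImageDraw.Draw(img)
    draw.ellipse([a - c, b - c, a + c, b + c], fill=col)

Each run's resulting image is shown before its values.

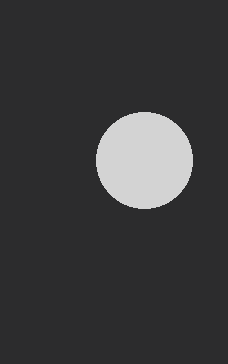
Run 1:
a = 144
b = 160
c = 48
col = 'lightgray'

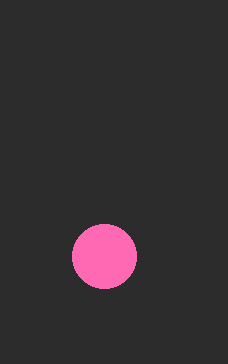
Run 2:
a = 104
b = 256
c = 32
col = 'hotpink'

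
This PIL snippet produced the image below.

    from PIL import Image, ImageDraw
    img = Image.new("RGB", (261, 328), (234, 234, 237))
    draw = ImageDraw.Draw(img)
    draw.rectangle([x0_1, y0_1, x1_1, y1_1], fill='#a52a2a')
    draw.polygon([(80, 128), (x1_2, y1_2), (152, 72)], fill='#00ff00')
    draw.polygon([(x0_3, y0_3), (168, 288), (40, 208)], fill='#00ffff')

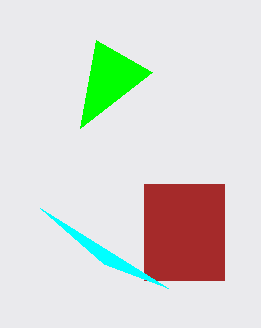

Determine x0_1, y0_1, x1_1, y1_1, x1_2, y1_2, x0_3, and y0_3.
x0_1 = 144
y0_1 = 184
x1_1 = 224
y1_1 = 280
x1_2 = 96
y1_2 = 40
x0_3 = 104
y0_3 = 264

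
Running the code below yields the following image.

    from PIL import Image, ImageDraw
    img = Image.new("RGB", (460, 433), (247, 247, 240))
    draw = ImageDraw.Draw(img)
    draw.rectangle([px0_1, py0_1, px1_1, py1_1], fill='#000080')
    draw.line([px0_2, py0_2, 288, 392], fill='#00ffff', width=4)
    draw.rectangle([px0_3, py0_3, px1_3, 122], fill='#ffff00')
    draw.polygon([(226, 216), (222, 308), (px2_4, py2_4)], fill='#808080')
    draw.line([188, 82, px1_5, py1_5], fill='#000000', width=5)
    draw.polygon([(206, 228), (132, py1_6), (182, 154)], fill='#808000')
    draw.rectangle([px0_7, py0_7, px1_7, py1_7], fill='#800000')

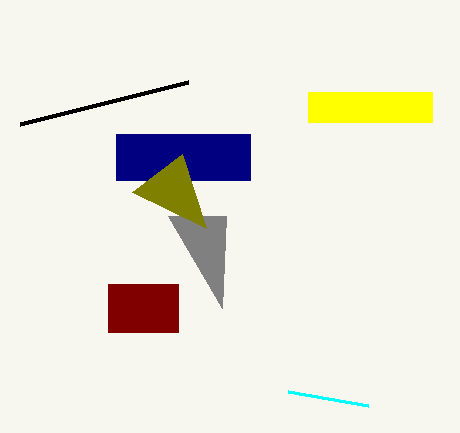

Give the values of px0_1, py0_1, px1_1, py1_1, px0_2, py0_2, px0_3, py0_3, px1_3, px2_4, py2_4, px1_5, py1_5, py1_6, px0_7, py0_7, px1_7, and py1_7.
px0_1 = 116
py0_1 = 134
px1_1 = 250
py1_1 = 180
px0_2 = 368
py0_2 = 406
px0_3 = 308
py0_3 = 92
px1_3 = 432
px2_4 = 168
py2_4 = 216
px1_5 = 20
py1_5 = 124
py1_6 = 192
px0_7 = 108
py0_7 = 284
px1_7 = 178
py1_7 = 332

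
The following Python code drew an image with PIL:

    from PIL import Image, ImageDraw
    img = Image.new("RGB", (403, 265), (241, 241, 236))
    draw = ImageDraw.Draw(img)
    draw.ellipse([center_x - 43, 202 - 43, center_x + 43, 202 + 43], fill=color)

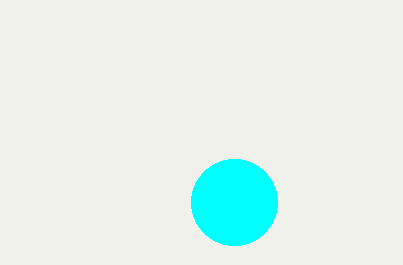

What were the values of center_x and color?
center_x = 234; color = 'cyan'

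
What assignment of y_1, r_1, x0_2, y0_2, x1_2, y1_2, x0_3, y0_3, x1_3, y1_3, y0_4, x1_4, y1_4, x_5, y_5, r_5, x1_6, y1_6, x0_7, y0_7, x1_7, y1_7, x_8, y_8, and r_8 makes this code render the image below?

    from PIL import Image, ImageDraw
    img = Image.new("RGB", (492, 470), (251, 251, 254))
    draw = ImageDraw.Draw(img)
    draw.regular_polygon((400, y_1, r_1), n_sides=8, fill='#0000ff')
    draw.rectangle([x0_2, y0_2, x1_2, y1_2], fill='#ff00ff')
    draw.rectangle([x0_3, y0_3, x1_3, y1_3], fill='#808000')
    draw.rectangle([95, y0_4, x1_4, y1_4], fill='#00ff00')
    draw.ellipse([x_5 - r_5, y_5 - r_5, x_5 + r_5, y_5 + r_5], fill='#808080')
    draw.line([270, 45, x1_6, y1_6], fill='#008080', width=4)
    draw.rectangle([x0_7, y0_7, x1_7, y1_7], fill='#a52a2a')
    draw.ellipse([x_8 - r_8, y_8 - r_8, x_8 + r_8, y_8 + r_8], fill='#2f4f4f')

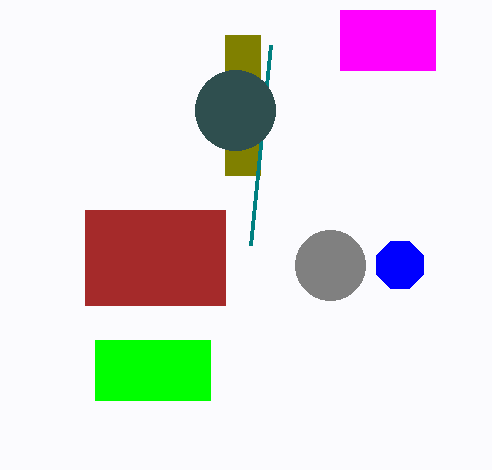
y_1 = 265; r_1 = 25; x0_2 = 340; y0_2 = 10; x1_2 = 435; y1_2 = 70; x0_3 = 225; y0_3 = 35; x1_3 = 260; y1_3 = 175; y0_4 = 340; x1_4 = 210; y1_4 = 400; x_5 = 330; y_5 = 265; r_5 = 35; x1_6 = 250; y1_6 = 245; x0_7 = 85; y0_7 = 210; x1_7 = 225; y1_7 = 305; x_8 = 235; y_8 = 110; r_8 = 40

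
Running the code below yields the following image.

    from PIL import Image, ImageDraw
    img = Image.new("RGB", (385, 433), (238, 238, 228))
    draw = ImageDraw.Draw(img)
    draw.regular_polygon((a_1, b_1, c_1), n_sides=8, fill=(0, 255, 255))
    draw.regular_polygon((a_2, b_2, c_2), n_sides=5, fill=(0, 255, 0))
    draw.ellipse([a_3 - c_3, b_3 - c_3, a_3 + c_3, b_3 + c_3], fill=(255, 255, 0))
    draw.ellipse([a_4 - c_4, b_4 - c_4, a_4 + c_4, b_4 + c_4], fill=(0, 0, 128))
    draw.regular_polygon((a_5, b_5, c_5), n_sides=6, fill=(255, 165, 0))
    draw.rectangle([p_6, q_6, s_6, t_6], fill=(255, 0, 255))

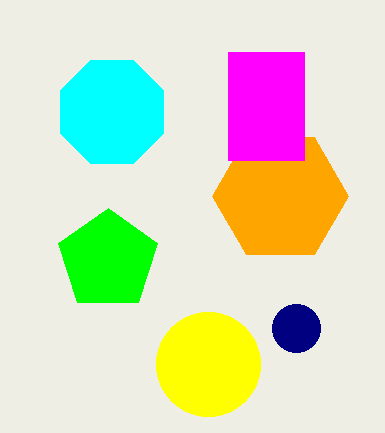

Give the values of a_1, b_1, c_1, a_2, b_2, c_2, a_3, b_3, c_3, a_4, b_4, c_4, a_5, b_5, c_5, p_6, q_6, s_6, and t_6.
a_1 = 112; b_1 = 112; c_1 = 56; a_2 = 108; b_2 = 260; c_2 = 52; a_3 = 208; b_3 = 364; c_3 = 52; a_4 = 296; b_4 = 328; c_4 = 24; a_5 = 280; b_5 = 196; c_5 = 68; p_6 = 228; q_6 = 52; s_6 = 304; t_6 = 160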